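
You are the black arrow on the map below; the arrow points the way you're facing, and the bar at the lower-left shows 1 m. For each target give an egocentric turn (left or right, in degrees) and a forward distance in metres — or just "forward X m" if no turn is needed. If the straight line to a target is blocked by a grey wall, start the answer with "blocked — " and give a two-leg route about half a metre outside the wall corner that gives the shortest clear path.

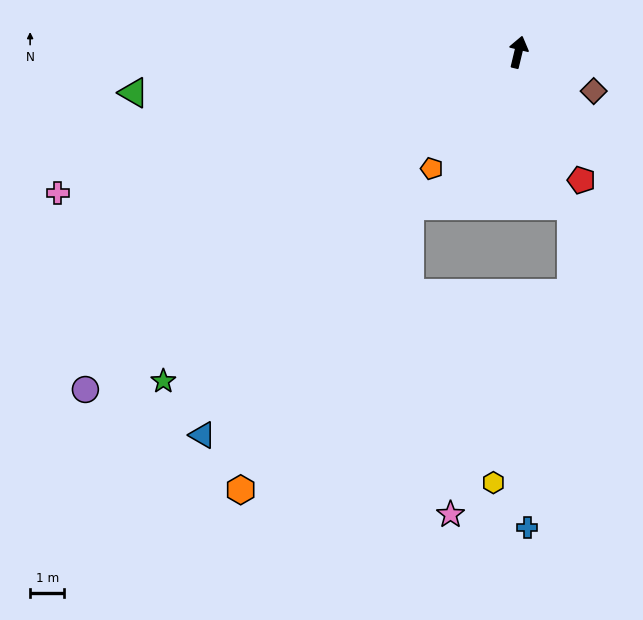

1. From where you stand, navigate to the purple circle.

turn left 141°, forward 16.1 m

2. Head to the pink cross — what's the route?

turn left 121°, forward 14.1 m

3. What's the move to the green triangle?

turn left 110°, forward 11.3 m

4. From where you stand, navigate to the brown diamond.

turn right 104°, forward 2.5 m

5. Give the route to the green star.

turn left 146°, forward 14.2 m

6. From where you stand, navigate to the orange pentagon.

turn left 157°, forward 4.2 m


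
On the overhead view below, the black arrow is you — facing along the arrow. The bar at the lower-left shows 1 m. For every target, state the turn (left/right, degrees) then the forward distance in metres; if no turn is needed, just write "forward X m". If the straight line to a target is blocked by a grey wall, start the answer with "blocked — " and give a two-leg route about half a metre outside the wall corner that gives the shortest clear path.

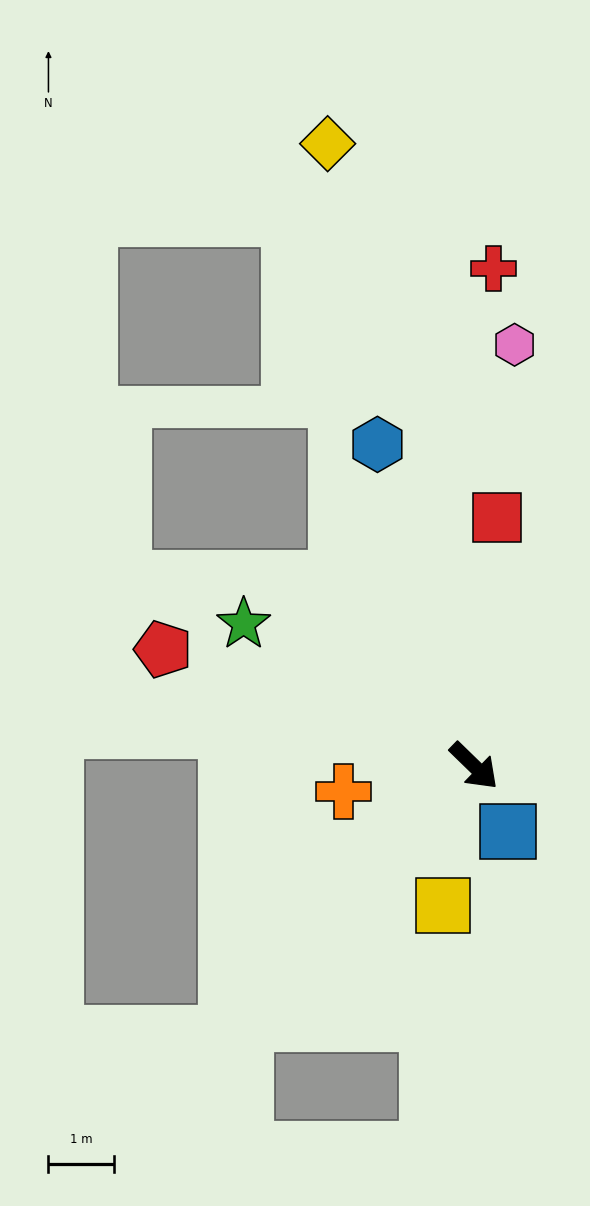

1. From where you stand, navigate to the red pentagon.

turn right 156°, forward 5.1 m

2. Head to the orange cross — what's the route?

turn right 125°, forward 2.0 m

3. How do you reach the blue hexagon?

turn left 151°, forward 5.1 m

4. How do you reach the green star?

turn right 167°, forward 4.1 m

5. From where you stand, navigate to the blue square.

turn right 18°, forward 1.1 m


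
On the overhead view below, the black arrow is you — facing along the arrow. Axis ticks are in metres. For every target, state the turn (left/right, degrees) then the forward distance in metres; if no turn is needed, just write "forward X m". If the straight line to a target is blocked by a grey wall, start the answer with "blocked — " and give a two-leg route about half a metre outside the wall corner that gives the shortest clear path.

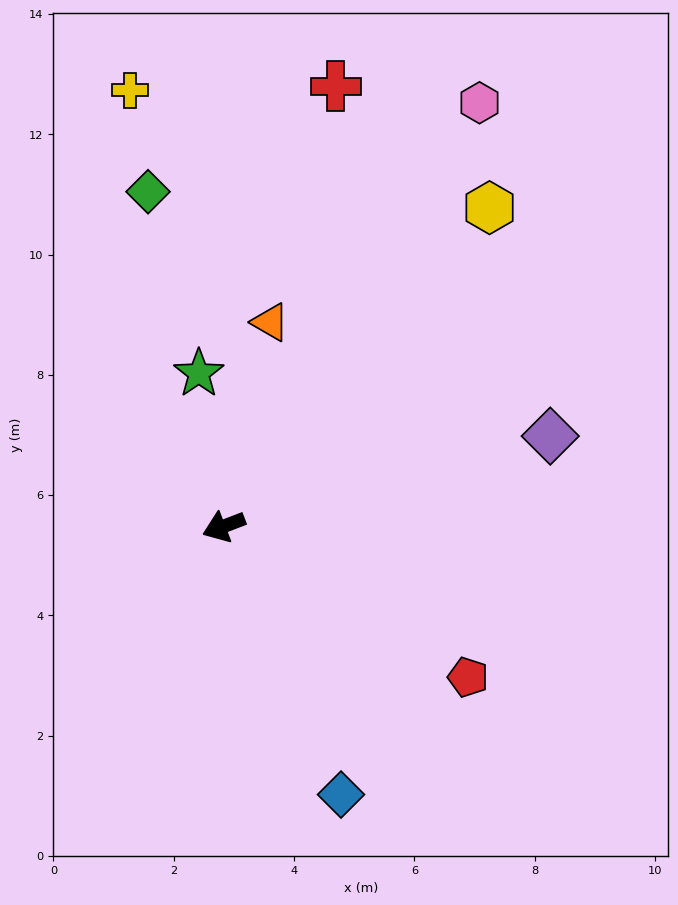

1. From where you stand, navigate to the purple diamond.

turn left 174°, forward 5.6 m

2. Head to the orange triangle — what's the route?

turn right 124°, forward 3.5 m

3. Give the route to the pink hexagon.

turn right 142°, forward 8.2 m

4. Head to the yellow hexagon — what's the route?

turn right 151°, forward 6.9 m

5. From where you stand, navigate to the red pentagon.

turn left 127°, forward 4.8 m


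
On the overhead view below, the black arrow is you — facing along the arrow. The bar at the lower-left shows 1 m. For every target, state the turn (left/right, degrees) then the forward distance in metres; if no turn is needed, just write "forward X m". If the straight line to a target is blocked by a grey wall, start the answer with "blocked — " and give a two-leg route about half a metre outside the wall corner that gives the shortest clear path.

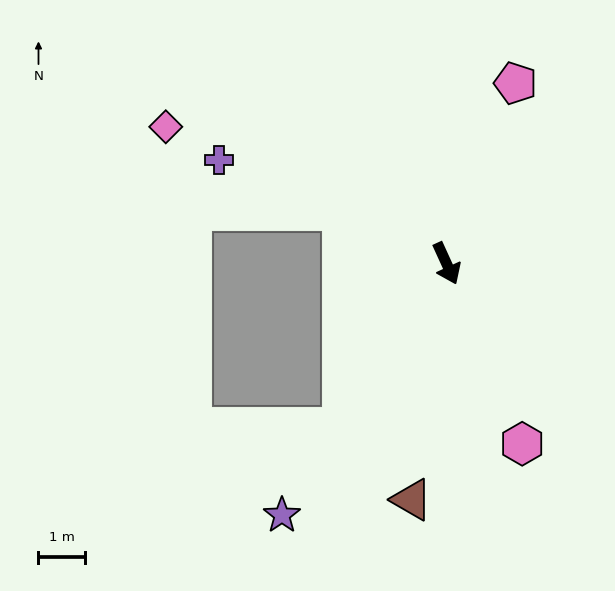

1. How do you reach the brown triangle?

turn right 33°, forward 5.1 m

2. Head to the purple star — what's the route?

turn right 58°, forward 6.5 m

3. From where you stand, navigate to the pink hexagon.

forward 4.2 m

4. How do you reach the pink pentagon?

turn left 135°, forward 4.2 m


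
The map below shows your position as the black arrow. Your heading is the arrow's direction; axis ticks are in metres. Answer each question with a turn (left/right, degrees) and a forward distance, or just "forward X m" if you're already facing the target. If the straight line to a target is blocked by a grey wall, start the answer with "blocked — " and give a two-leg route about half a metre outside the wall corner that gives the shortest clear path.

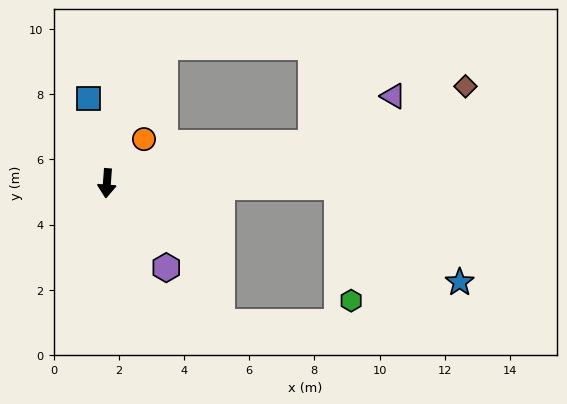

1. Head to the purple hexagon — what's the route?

turn left 39°, forward 3.2 m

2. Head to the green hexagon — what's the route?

blocked — turn left 94°, forward 7.1 m, then turn right 83°, forward 3.5 m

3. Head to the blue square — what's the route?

turn right 164°, forward 2.7 m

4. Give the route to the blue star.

blocked — turn left 94°, forward 7.1 m, then turn right 38°, forward 4.8 m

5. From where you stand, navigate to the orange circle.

turn left 144°, forward 1.8 m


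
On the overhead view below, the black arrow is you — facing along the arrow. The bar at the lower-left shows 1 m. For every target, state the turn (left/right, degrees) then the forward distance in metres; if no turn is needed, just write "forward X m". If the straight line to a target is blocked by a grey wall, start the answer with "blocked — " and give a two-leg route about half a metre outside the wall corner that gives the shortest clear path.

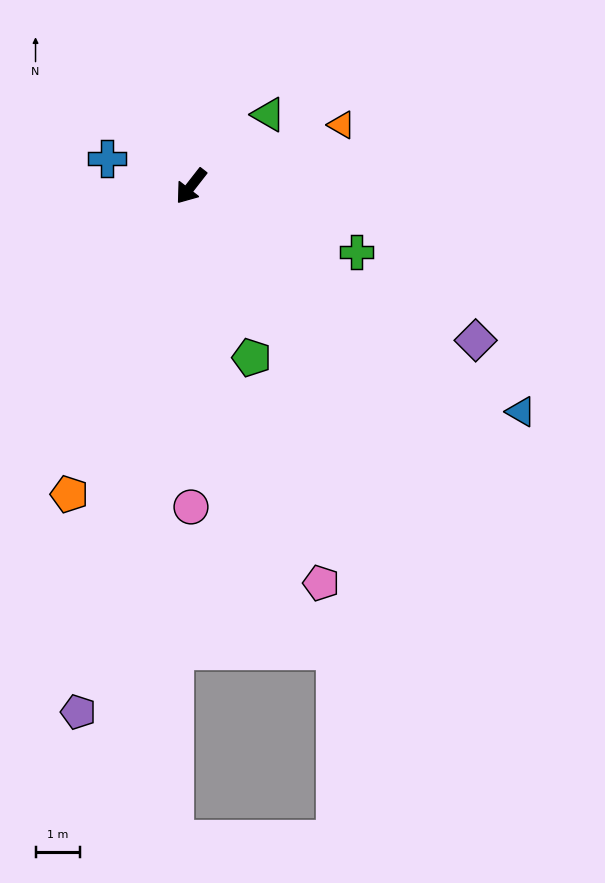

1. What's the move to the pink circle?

turn left 38°, forward 7.2 m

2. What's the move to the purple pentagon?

turn left 26°, forward 12.1 m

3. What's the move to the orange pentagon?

turn left 16°, forward 7.5 m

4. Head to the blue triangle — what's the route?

turn left 94°, forward 9.0 m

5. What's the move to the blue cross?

turn right 70°, forward 2.0 m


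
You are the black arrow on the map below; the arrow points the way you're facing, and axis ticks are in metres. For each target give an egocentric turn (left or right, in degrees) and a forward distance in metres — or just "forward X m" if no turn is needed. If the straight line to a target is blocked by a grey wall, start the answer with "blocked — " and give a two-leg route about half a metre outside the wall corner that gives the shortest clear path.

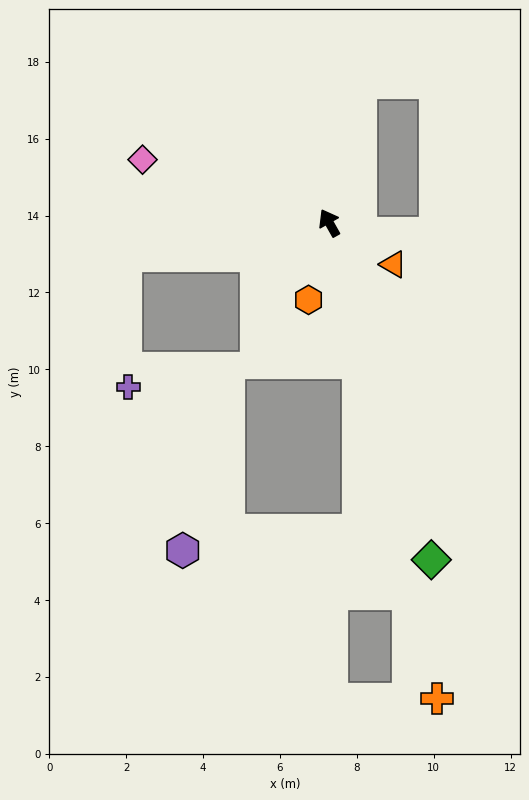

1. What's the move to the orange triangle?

turn right 152°, forward 2.0 m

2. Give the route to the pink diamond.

turn left 42°, forward 5.1 m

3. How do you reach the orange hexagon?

turn left 136°, forward 2.1 m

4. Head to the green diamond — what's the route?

turn left 167°, forward 9.2 m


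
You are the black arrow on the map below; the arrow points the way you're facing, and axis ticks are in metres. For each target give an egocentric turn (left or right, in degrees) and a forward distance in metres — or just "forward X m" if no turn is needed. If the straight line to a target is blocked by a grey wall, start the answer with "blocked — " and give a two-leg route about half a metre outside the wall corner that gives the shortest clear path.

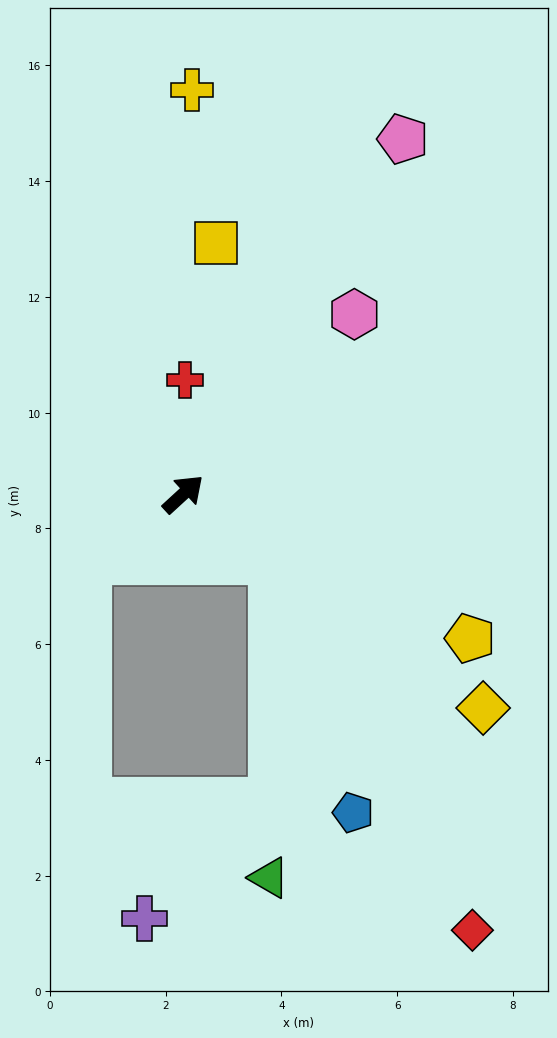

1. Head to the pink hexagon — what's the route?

turn left 4°, forward 4.3 m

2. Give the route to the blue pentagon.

blocked — turn right 79°, forward 1.9 m, then turn right 36°, forward 4.6 m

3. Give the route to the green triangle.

blocked — turn right 79°, forward 1.9 m, then turn right 54°, forward 5.5 m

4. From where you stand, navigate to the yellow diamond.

turn right 78°, forward 6.4 m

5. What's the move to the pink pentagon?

turn left 16°, forward 7.2 m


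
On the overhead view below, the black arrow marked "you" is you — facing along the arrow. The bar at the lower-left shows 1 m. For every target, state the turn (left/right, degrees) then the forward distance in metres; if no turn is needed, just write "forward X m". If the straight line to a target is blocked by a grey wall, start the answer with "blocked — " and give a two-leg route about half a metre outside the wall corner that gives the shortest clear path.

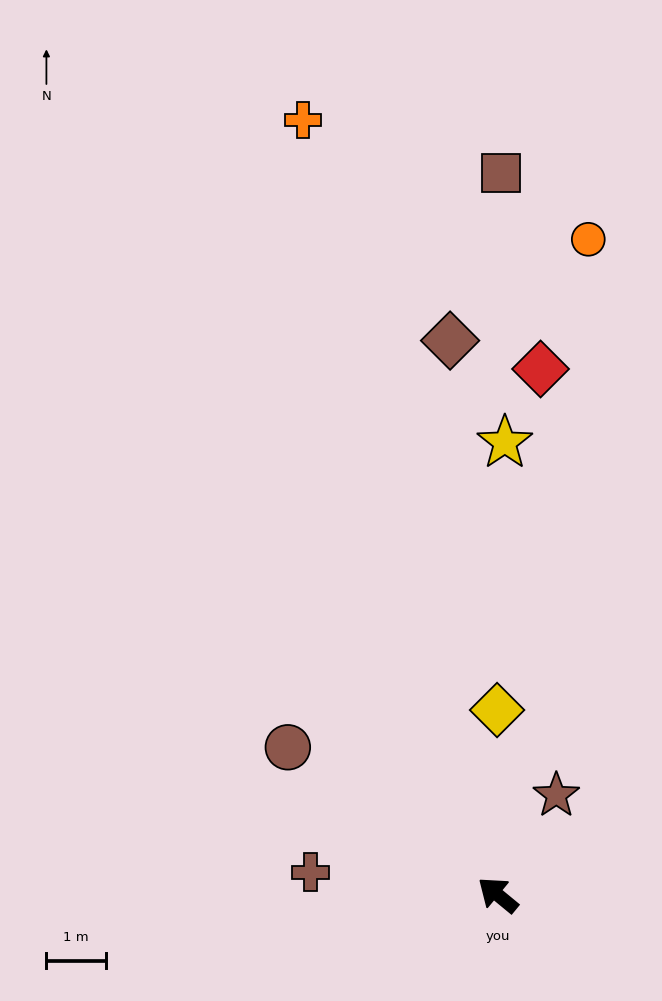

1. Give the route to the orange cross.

turn right 36°, forward 13.4 m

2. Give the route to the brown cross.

turn left 33°, forward 3.2 m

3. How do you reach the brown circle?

turn left 4°, forward 4.3 m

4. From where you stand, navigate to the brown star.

turn right 81°, forward 1.9 m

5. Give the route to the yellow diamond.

turn right 50°, forward 3.1 m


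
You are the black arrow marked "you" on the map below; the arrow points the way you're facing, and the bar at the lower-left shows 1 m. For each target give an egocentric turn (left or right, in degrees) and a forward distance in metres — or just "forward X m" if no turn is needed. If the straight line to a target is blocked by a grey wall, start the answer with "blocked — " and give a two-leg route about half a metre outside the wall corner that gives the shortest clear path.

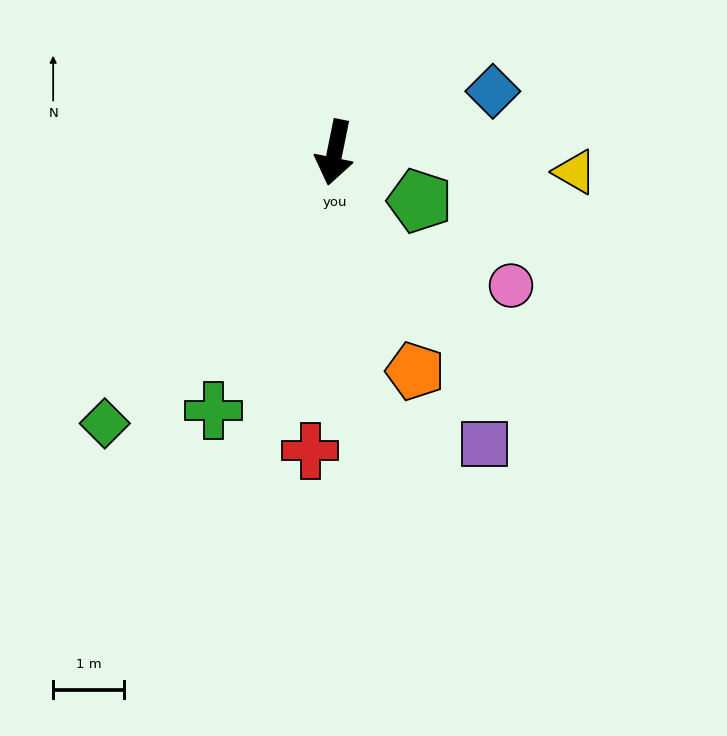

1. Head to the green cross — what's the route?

turn right 14°, forward 4.0 m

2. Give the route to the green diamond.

turn right 29°, forward 5.0 m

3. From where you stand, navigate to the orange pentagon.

turn left 32°, forward 3.3 m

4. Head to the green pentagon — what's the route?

turn left 72°, forward 1.4 m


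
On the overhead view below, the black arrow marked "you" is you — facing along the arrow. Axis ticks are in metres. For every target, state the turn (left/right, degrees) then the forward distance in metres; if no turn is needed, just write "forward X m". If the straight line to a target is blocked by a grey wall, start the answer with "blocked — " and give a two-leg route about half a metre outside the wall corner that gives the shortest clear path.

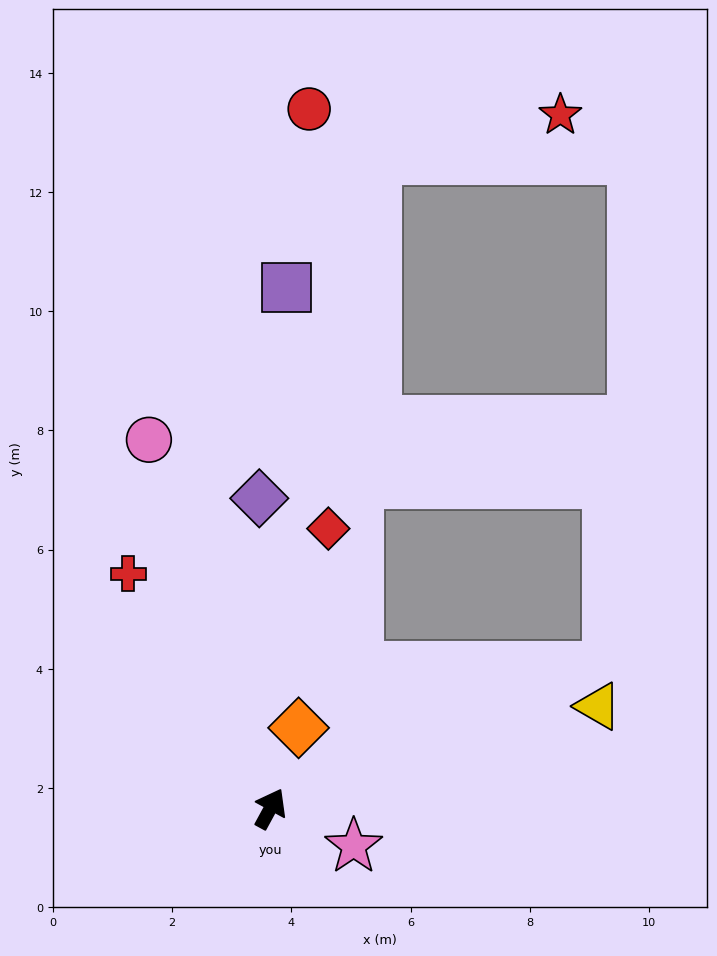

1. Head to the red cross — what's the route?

turn left 60°, forward 4.6 m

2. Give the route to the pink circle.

turn left 47°, forward 6.5 m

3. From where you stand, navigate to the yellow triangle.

turn right 44°, forward 5.8 m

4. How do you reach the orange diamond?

turn left 9°, forward 1.4 m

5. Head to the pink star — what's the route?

turn right 86°, forward 1.5 m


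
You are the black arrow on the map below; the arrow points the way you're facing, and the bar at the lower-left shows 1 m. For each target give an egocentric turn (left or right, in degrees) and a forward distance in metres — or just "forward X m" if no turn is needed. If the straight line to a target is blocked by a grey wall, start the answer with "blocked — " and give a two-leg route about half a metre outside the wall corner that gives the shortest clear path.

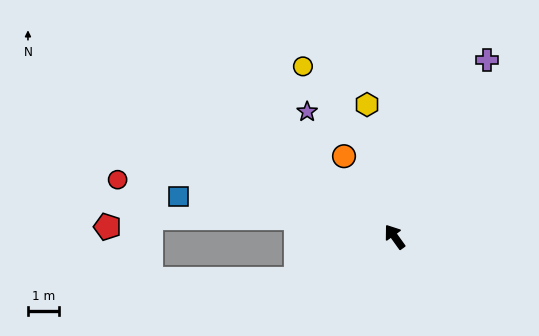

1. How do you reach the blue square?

turn left 44°, forward 7.2 m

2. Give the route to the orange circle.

turn right 4°, forward 3.1 m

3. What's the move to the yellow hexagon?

turn right 24°, forward 4.4 m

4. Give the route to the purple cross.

turn right 63°, forward 6.5 m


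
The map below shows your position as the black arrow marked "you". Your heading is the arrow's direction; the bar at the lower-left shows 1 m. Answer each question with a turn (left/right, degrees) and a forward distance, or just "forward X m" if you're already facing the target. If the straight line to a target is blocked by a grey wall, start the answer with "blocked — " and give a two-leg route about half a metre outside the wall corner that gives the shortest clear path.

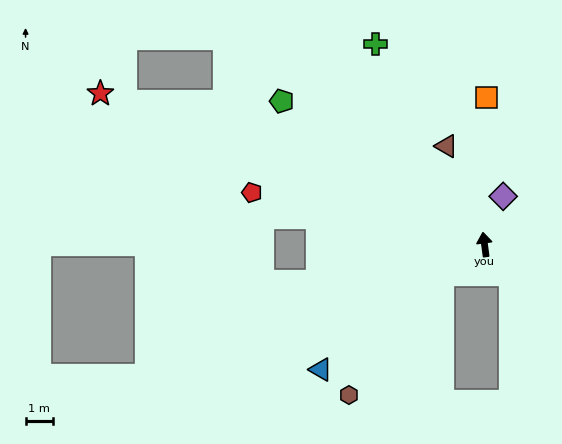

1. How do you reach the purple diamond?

turn right 29°, forward 1.9 m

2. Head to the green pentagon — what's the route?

turn left 47°, forward 9.0 m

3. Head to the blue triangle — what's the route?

turn left 120°, forward 7.5 m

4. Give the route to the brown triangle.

turn left 14°, forward 3.8 m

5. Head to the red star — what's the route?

turn left 61°, forward 15.0 m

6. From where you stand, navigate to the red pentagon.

turn left 70°, forward 8.7 m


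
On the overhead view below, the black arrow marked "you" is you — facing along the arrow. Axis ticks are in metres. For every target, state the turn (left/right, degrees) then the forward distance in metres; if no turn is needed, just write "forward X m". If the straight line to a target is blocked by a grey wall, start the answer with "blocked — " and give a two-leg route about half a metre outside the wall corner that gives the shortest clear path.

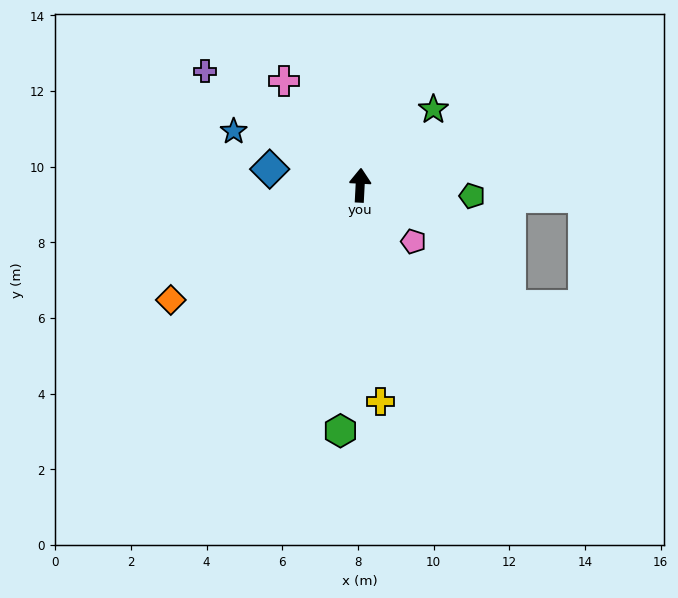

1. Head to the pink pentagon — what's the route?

turn right 134°, forward 2.0 m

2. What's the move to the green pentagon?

turn right 92°, forward 3.0 m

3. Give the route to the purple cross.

turn left 57°, forward 5.1 m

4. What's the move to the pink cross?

turn left 39°, forward 3.4 m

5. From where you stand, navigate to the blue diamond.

turn left 83°, forward 2.4 m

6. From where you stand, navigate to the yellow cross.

turn right 172°, forward 5.7 m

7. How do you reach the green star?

turn right 41°, forward 2.8 m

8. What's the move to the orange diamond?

turn left 124°, forward 5.9 m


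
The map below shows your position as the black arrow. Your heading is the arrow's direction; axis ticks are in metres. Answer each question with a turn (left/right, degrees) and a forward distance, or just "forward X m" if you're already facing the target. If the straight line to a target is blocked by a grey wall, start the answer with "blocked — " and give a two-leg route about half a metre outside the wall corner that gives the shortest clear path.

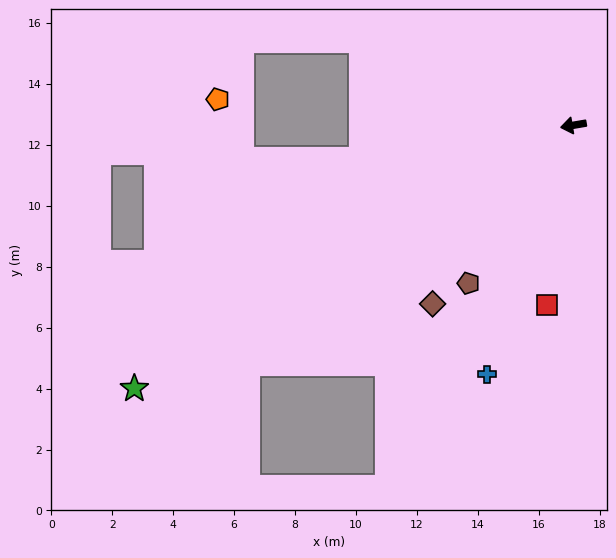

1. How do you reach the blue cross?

turn left 61°, forward 8.7 m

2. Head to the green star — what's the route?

turn left 21°, forward 16.8 m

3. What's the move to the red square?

turn left 72°, forward 6.0 m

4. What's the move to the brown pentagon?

turn left 47°, forward 6.2 m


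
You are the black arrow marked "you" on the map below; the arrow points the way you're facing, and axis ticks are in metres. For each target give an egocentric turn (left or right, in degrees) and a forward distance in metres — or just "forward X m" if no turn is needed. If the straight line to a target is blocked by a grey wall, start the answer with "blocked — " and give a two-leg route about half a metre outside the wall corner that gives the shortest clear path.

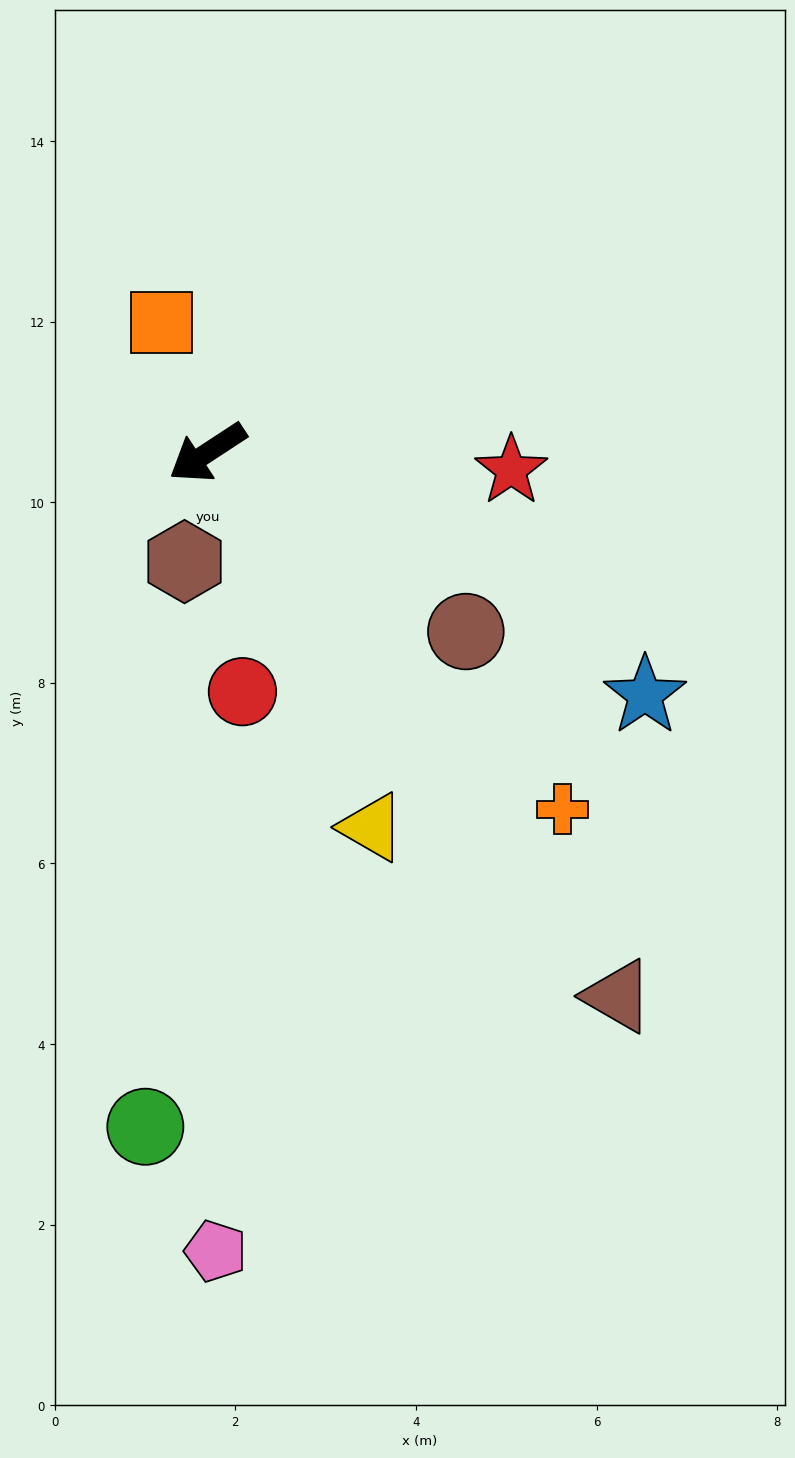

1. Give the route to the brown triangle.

turn left 94°, forward 7.5 m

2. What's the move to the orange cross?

turn left 102°, forward 5.6 m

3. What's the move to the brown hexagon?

turn left 45°, forward 1.2 m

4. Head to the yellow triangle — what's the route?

turn left 80°, forward 4.5 m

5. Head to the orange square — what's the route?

turn right 104°, forward 1.5 m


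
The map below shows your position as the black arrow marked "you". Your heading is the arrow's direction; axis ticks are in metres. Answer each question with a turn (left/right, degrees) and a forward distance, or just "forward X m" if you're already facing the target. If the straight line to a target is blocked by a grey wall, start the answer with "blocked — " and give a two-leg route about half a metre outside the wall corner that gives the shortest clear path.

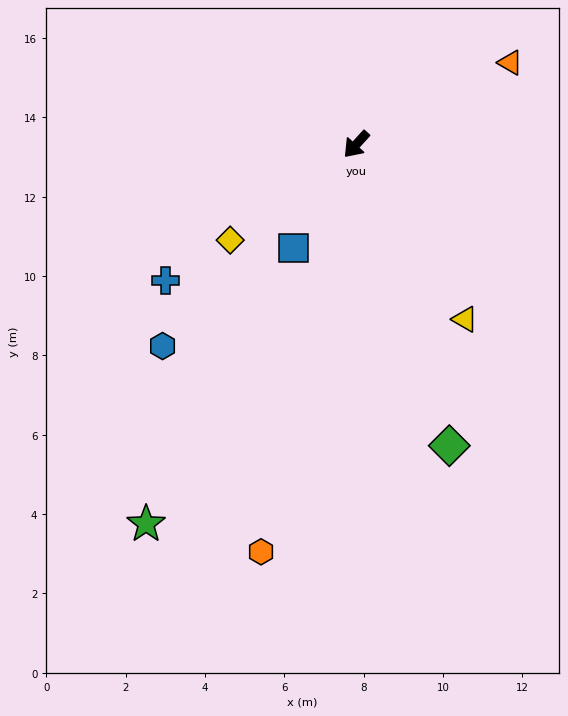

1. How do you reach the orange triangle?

turn left 160°, forward 4.4 m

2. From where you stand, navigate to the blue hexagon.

forward 7.0 m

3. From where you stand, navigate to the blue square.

turn left 11°, forward 3.0 m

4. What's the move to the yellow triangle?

turn left 74°, forward 5.2 m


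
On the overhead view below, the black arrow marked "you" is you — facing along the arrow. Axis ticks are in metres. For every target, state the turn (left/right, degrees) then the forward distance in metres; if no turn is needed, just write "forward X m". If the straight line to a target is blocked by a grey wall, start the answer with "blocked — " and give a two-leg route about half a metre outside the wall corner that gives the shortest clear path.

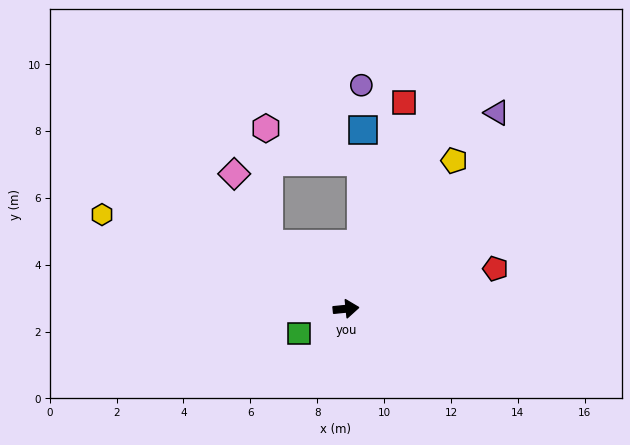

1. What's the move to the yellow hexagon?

turn left 153°, forward 7.8 m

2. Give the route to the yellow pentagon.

turn left 48°, forward 5.5 m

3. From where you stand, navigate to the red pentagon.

turn left 9°, forward 4.6 m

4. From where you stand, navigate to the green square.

turn right 158°, forward 1.6 m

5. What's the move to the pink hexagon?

blocked — turn left 134°, forward 3.0 m, then turn right 48°, forward 3.5 m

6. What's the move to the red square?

turn left 69°, forward 6.4 m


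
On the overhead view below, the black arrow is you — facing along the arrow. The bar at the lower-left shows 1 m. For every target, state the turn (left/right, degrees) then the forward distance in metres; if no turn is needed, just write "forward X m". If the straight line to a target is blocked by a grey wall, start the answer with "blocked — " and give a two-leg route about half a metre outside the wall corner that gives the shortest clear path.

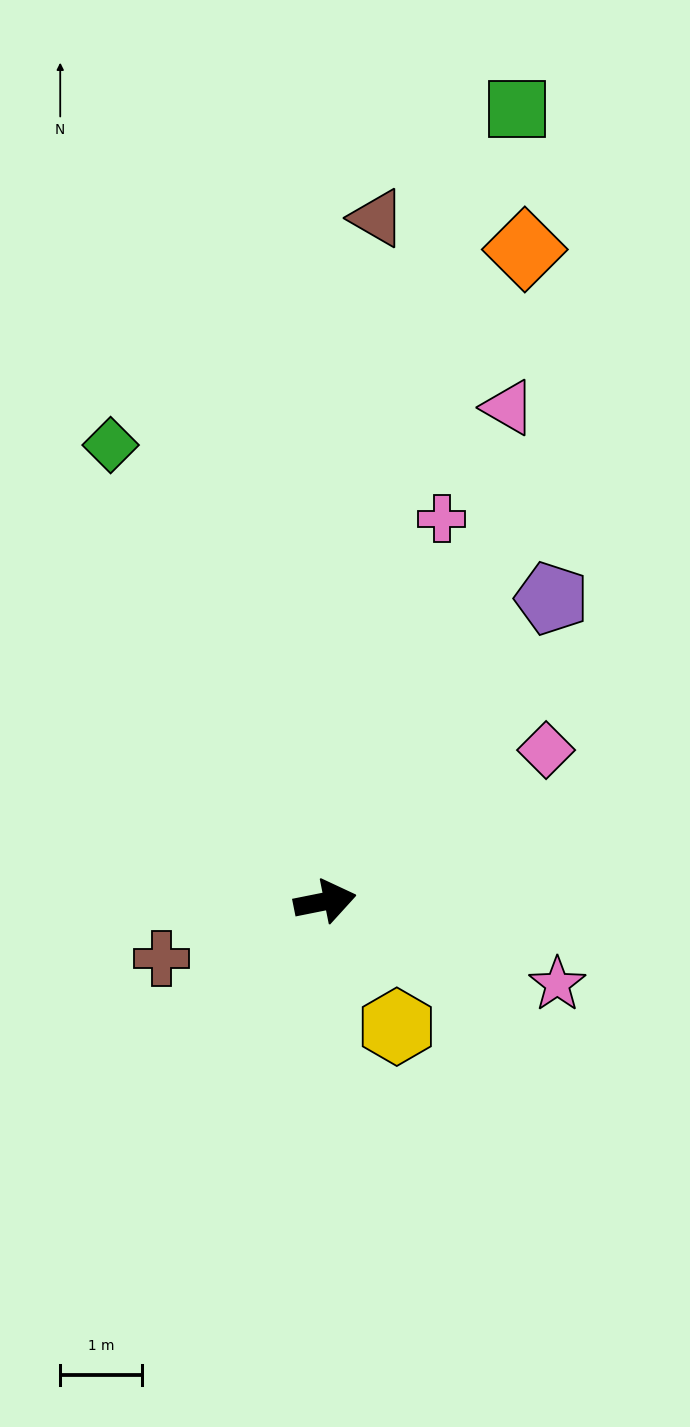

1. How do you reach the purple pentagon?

turn left 42°, forward 4.6 m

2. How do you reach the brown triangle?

turn left 74°, forward 8.3 m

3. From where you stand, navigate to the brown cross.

turn right 172°, forward 2.1 m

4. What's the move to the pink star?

turn right 31°, forward 3.0 m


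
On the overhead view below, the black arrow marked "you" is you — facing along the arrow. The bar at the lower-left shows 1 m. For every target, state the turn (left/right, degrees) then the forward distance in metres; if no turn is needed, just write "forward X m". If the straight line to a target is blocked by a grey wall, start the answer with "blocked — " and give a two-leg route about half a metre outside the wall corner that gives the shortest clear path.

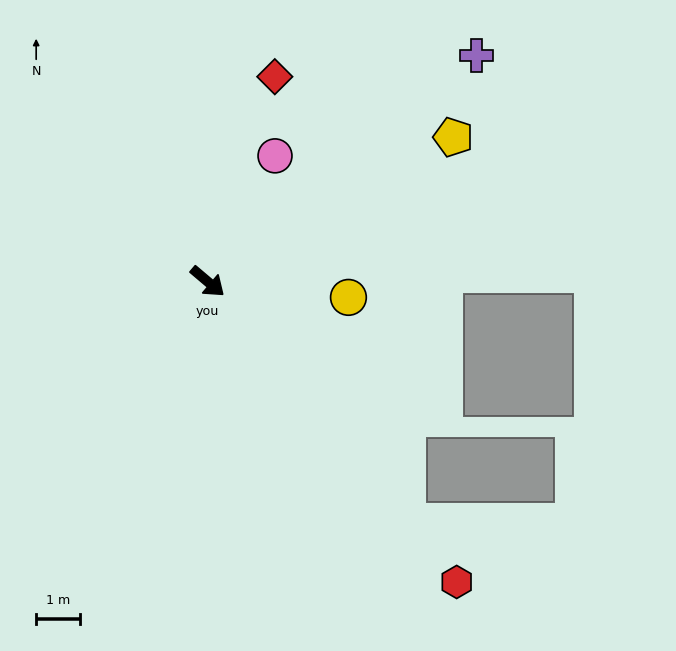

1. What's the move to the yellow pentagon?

turn left 71°, forward 6.6 m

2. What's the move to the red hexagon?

turn right 10°, forward 9.0 m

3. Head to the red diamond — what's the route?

turn left 112°, forward 5.0 m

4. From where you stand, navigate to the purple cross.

turn left 80°, forward 8.1 m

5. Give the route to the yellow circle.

turn left 34°, forward 3.3 m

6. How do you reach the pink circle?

turn left 102°, forward 3.3 m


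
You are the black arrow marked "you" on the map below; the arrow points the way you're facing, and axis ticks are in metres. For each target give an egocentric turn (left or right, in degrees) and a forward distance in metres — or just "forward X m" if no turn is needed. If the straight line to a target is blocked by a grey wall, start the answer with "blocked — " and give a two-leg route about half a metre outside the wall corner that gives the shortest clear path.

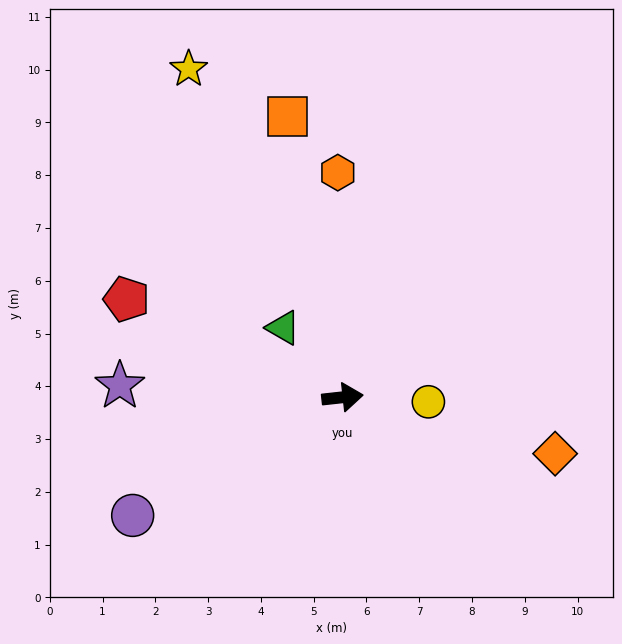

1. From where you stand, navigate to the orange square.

turn left 95°, forward 5.4 m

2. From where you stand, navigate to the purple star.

turn left 171°, forward 4.2 m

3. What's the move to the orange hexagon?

turn left 85°, forward 4.3 m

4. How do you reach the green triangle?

turn left 124°, forward 1.7 m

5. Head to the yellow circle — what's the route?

turn right 9°, forward 1.6 m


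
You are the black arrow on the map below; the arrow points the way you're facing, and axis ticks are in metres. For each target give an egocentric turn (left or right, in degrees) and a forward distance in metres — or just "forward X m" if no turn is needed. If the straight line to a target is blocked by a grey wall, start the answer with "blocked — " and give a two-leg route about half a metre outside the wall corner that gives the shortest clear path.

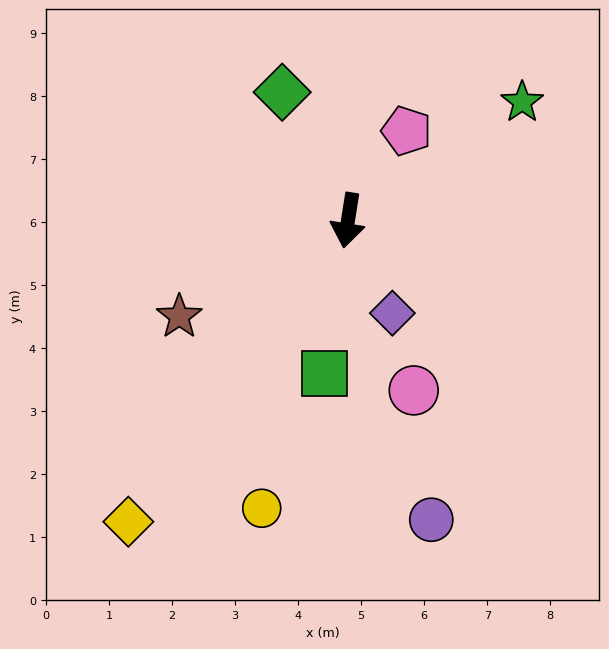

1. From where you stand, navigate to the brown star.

turn right 51°, forward 3.1 m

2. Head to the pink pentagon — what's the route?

turn left 156°, forward 1.7 m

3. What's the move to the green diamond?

turn right 144°, forward 2.3 m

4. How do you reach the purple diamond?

turn left 35°, forward 1.6 m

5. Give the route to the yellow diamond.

turn right 27°, forward 5.9 m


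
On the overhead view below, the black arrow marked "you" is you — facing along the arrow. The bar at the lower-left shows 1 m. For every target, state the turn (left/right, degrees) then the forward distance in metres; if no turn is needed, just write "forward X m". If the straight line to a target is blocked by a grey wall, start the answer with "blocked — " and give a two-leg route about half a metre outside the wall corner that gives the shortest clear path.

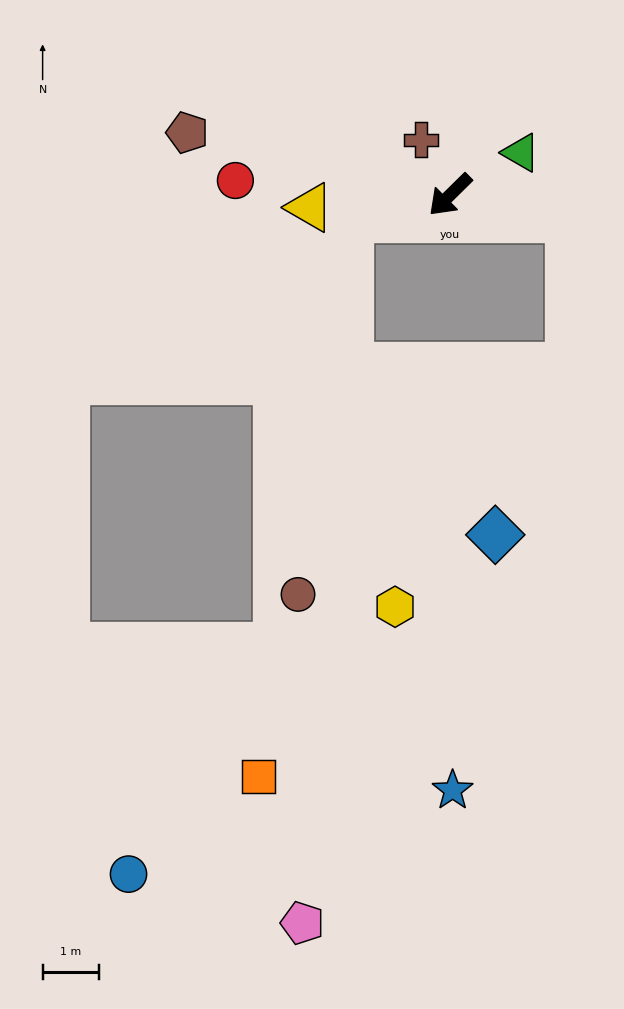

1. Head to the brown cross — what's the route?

turn right 107°, forward 1.1 m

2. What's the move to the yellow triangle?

turn right 39°, forward 2.5 m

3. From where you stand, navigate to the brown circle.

blocked — turn right 32°, forward 1.8 m, then turn left 70°, forward 6.7 m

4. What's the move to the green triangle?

turn left 166°, forward 1.5 m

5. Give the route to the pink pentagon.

blocked — turn right 32°, forward 1.8 m, then turn left 74°, forward 12.5 m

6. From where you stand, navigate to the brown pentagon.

turn right 58°, forward 4.8 m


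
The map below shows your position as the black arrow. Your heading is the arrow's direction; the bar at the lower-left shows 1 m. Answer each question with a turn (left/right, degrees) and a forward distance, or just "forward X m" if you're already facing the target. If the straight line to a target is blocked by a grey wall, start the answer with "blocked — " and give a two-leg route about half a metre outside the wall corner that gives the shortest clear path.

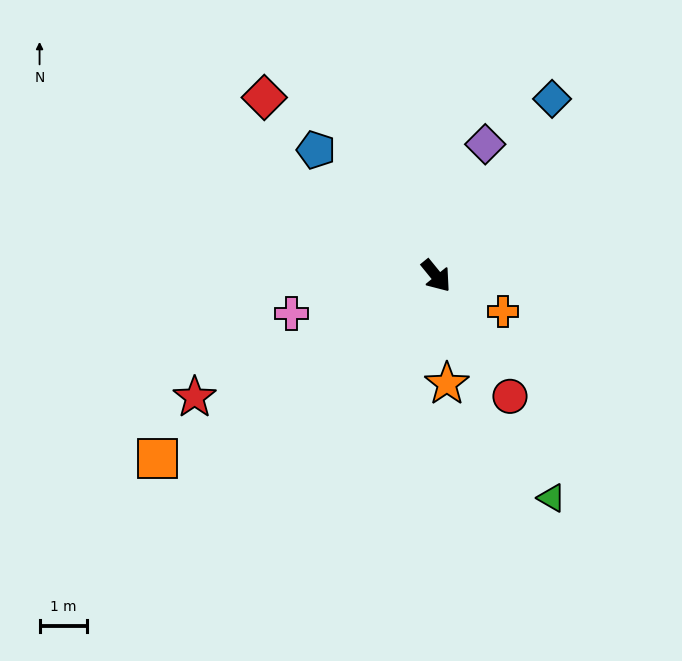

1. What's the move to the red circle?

turn right 8°, forward 3.0 m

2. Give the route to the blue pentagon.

turn right 176°, forward 3.7 m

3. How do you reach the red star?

turn right 103°, forward 5.7 m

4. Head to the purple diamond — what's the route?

turn left 120°, forward 3.0 m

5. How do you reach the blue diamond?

turn left 108°, forward 4.5 m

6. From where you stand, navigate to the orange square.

turn right 96°, forward 7.0 m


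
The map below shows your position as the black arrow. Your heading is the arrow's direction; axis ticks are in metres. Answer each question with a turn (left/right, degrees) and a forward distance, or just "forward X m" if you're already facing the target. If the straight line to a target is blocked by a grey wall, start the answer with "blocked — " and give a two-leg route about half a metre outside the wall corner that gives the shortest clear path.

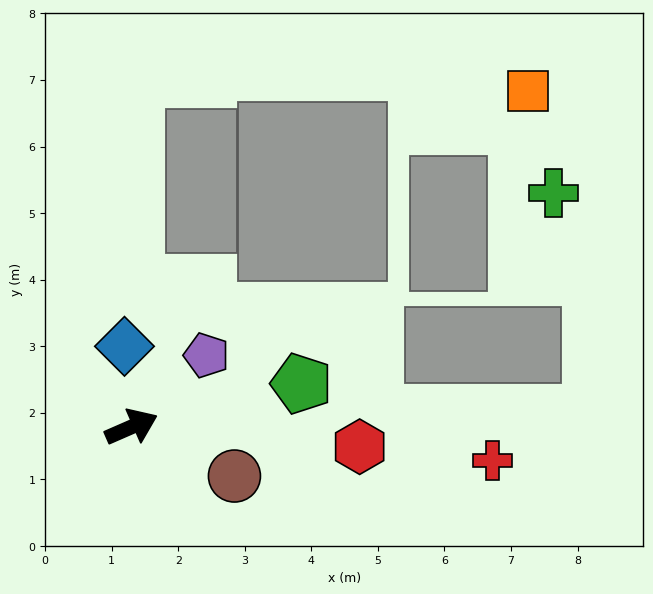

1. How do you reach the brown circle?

turn right 49°, forward 1.7 m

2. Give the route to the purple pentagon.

turn left 20°, forward 1.6 m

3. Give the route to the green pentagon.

turn right 9°, forward 2.6 m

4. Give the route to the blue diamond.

turn left 71°, forward 1.2 m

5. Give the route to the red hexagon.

turn right 29°, forward 3.4 m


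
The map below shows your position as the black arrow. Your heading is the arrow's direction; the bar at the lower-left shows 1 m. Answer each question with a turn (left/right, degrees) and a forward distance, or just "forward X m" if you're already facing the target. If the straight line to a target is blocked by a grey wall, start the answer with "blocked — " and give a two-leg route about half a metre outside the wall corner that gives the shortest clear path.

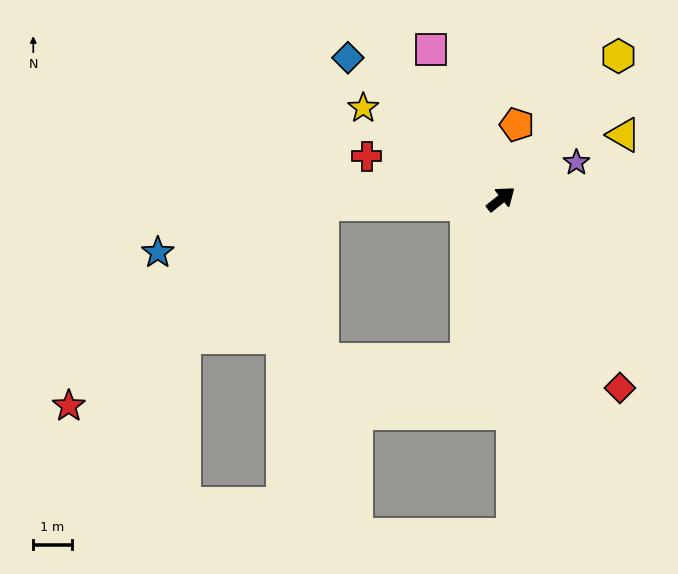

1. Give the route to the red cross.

turn left 124°, forward 3.7 m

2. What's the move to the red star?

blocked — turn left 143°, forward 4.6 m, then turn left 37°, forward 8.4 m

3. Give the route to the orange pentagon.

turn left 39°, forward 2.0 m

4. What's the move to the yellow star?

turn left 108°, forward 4.3 m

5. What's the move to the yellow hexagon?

turn left 12°, forward 4.8 m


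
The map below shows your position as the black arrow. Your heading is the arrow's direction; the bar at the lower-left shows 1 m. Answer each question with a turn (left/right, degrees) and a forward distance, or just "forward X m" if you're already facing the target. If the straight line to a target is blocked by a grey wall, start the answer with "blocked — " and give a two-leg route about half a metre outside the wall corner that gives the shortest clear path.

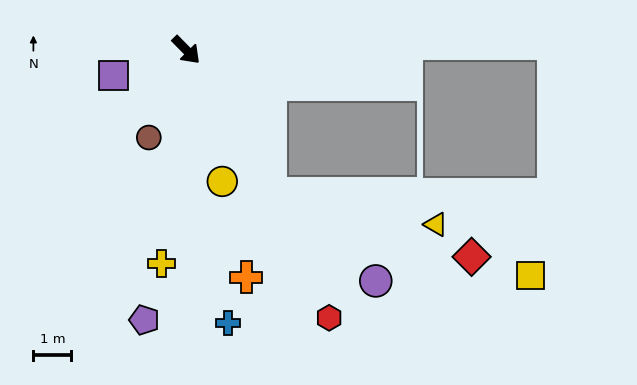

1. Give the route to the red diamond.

blocked — turn right 14°, forward 4.4 m, then turn left 42°, forward 5.5 m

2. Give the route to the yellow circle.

turn right 29°, forward 3.6 m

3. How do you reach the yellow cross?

turn right 51°, forward 5.7 m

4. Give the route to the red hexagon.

turn right 16°, forward 8.0 m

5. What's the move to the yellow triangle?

blocked — turn right 14°, forward 4.4 m, then turn left 49°, forward 4.4 m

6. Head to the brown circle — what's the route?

turn right 68°, forward 2.5 m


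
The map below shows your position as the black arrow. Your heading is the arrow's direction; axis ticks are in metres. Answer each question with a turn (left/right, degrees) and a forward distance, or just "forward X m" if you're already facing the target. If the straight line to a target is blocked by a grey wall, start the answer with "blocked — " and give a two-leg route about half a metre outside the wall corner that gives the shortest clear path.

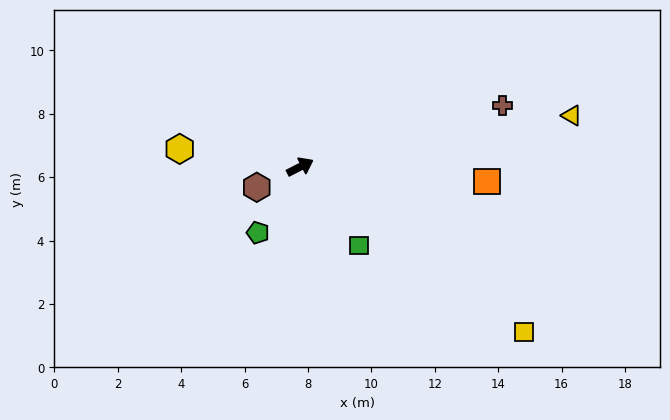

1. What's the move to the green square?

turn right 80°, forward 3.1 m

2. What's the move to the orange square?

turn right 32°, forward 5.9 m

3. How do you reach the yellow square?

turn right 64°, forward 8.8 m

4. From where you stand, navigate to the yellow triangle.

turn right 16°, forward 8.7 m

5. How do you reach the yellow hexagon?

turn left 144°, forward 3.8 m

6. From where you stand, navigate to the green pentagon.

turn right 150°, forward 2.5 m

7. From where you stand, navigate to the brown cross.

turn right 10°, forward 6.7 m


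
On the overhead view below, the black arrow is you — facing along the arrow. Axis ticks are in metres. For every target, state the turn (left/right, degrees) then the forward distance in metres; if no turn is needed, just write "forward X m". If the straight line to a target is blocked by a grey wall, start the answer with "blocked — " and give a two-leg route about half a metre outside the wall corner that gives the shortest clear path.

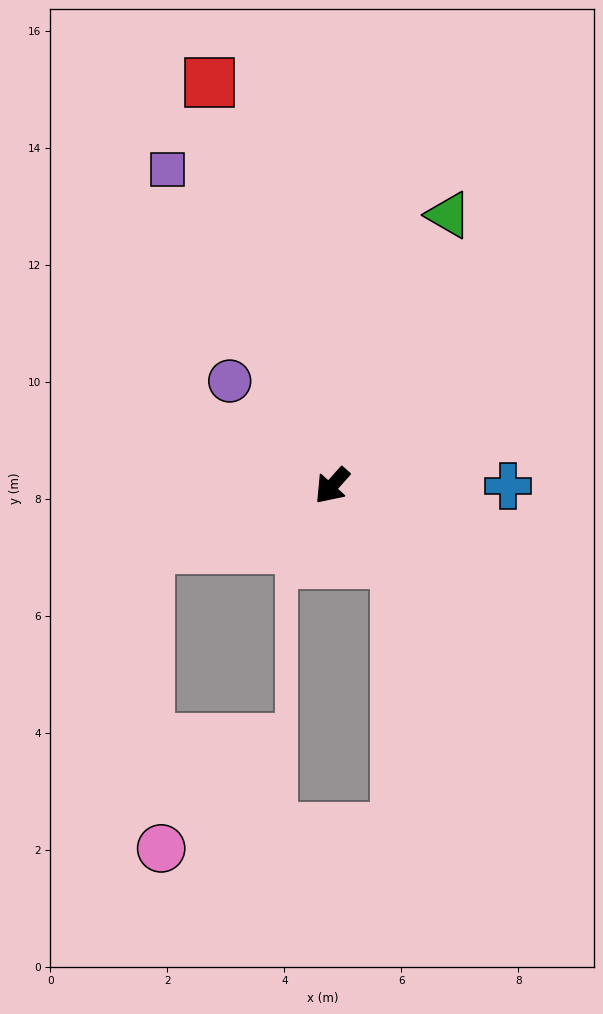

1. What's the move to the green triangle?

turn right 162°, forward 5.0 m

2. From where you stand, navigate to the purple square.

turn right 111°, forward 6.1 m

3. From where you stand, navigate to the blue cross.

turn left 132°, forward 3.0 m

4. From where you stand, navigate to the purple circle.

turn right 94°, forward 2.5 m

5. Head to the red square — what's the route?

turn right 121°, forward 7.2 m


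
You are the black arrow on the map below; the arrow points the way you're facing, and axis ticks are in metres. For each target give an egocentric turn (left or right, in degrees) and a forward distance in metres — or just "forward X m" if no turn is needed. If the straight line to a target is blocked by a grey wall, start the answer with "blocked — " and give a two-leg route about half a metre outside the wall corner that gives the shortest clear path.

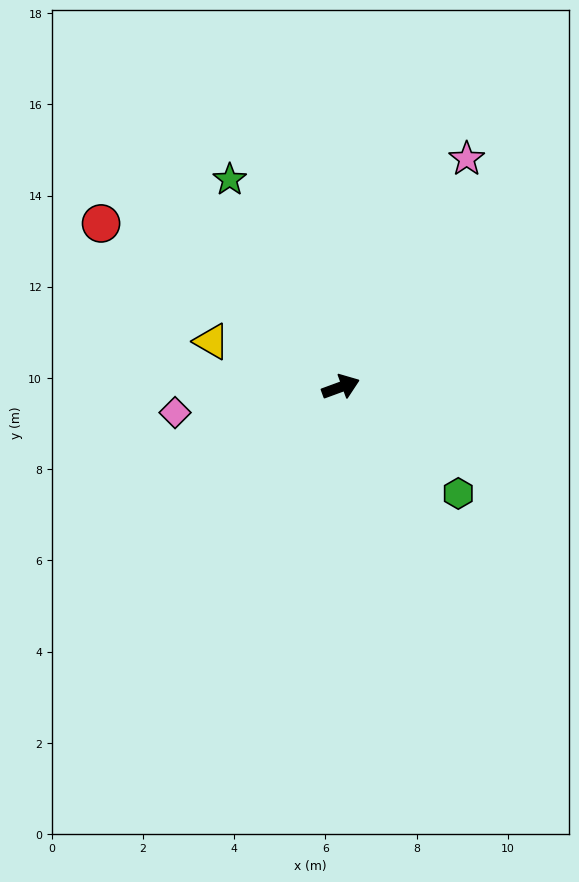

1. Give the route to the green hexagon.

turn right 62°, forward 3.5 m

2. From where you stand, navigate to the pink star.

turn left 41°, forward 5.7 m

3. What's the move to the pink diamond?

turn left 169°, forward 3.7 m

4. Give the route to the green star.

turn left 98°, forward 5.2 m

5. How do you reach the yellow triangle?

turn left 140°, forward 3.0 m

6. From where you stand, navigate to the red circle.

turn left 126°, forward 6.4 m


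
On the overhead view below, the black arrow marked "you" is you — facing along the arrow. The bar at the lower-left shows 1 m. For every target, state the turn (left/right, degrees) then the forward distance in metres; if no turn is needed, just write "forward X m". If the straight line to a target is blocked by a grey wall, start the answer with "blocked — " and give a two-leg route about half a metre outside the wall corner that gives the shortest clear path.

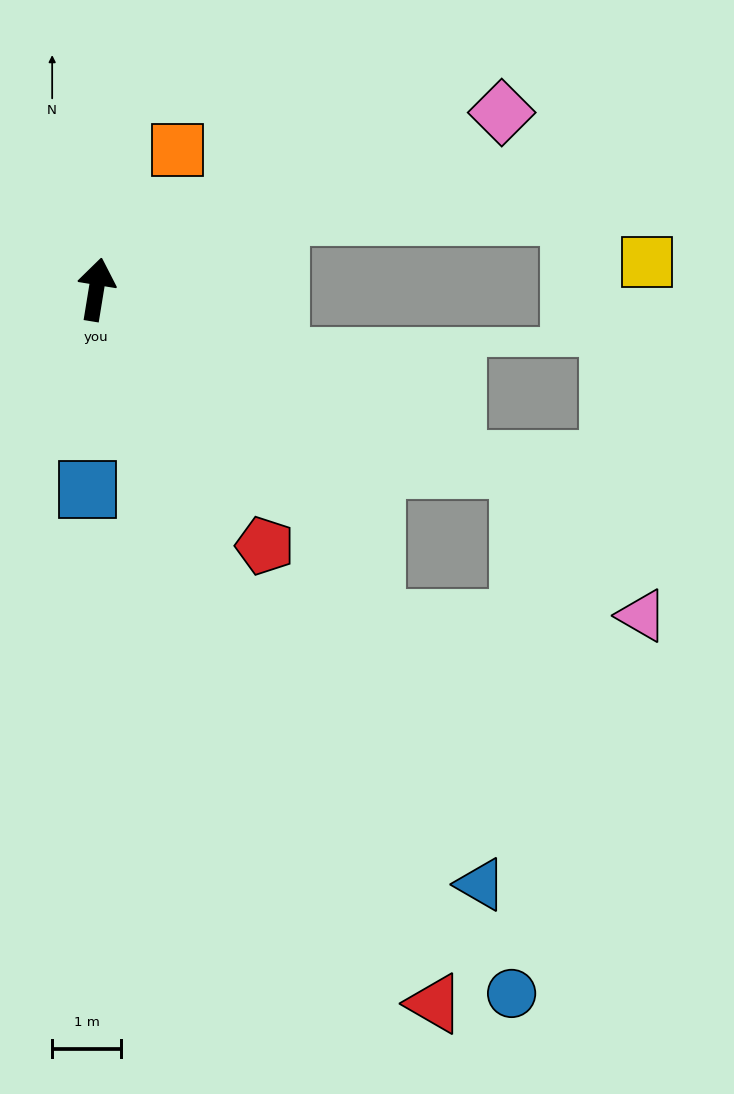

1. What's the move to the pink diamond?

turn right 57°, forward 6.4 m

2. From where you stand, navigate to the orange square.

turn right 21°, forward 2.3 m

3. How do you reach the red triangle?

turn right 145°, forward 11.4 m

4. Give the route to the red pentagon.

turn right 137°, forward 4.4 m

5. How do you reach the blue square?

turn right 173°, forward 2.9 m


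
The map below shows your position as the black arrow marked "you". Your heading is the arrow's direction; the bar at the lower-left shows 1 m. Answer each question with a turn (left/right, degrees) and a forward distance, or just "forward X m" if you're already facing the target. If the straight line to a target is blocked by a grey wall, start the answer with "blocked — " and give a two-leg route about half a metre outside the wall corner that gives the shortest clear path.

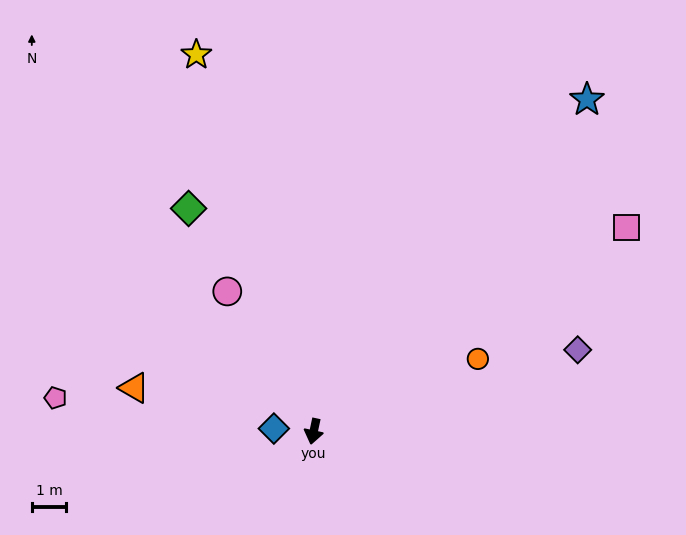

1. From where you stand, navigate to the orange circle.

turn left 126°, forward 5.2 m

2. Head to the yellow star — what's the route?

turn right 151°, forward 11.4 m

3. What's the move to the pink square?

turn left 135°, forward 10.8 m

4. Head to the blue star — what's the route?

turn left 153°, forward 12.5 m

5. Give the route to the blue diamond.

turn right 82°, forward 1.2 m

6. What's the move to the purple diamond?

turn left 119°, forward 8.0 m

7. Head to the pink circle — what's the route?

turn right 136°, forward 4.8 m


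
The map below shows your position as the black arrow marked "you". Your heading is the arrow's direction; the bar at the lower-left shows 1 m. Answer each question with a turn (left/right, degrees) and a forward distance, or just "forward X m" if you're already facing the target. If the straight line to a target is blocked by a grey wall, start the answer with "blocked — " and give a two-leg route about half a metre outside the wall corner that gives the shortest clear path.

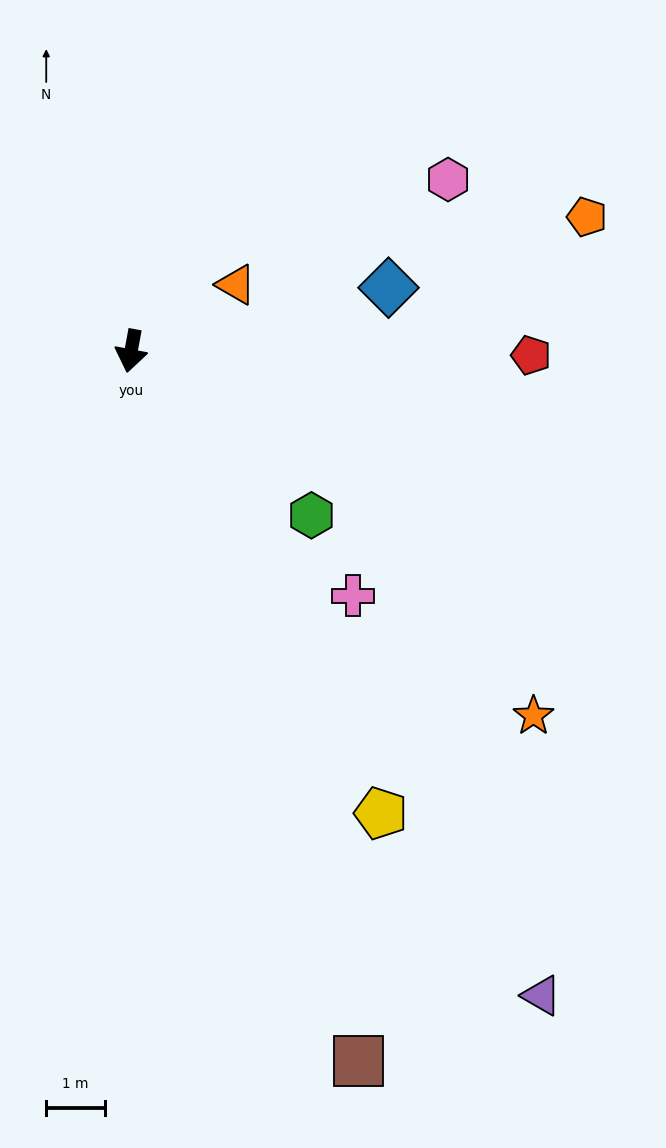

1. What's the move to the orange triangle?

turn left 133°, forward 2.1 m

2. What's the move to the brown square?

turn left 28°, forward 12.7 m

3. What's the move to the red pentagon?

turn left 100°, forward 6.8 m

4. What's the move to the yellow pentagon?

turn left 39°, forward 8.9 m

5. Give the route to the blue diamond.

turn left 114°, forward 4.5 m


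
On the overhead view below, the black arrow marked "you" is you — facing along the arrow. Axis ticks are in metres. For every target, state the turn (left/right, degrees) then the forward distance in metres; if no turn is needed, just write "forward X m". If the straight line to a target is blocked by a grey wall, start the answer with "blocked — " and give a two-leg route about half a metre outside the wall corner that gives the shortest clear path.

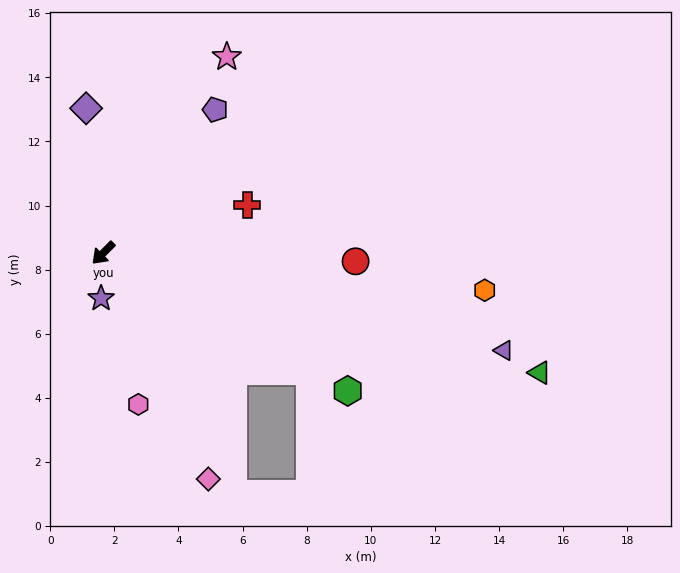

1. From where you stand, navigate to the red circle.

turn left 133°, forward 7.9 m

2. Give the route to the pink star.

turn right 167°, forward 7.2 m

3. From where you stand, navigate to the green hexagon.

turn left 106°, forward 8.8 m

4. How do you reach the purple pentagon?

turn right 173°, forward 5.7 m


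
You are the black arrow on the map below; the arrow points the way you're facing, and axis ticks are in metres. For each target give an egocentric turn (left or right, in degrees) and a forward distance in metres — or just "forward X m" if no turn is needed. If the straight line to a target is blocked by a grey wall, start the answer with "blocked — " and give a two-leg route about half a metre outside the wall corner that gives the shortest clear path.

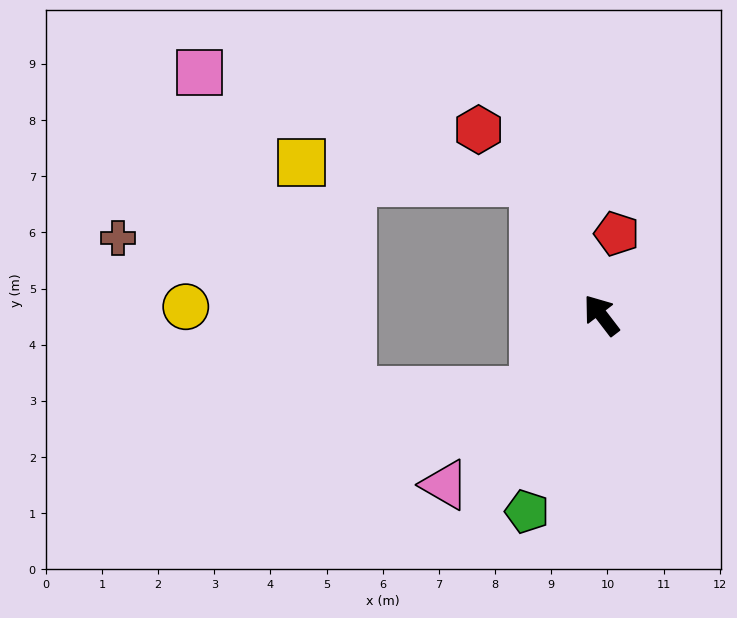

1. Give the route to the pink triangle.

turn left 100°, forward 4.1 m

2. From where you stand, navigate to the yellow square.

blocked — turn right 10°, forward 2.6 m, then turn left 58°, forward 4.1 m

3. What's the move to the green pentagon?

turn left 122°, forward 3.7 m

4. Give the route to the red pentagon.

turn right 48°, forward 1.5 m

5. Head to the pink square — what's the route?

blocked — turn right 10°, forward 2.6 m, then turn left 44°, forward 6.3 m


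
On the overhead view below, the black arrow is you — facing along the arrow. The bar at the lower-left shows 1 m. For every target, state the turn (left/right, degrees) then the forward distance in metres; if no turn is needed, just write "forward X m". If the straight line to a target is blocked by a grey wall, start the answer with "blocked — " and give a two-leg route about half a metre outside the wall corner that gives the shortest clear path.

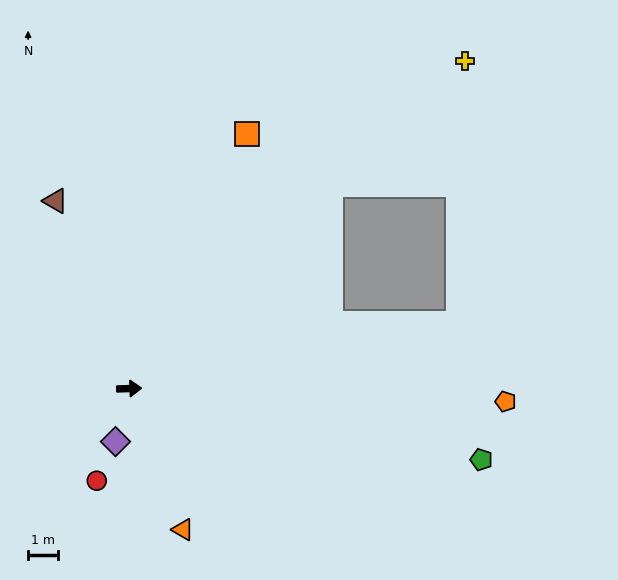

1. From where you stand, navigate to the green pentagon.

turn right 13°, forward 11.9 m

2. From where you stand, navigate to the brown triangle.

turn left 109°, forward 6.7 m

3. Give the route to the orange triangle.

turn right 71°, forward 5.0 m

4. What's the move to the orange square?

turn left 63°, forward 9.3 m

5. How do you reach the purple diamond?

turn right 106°, forward 1.8 m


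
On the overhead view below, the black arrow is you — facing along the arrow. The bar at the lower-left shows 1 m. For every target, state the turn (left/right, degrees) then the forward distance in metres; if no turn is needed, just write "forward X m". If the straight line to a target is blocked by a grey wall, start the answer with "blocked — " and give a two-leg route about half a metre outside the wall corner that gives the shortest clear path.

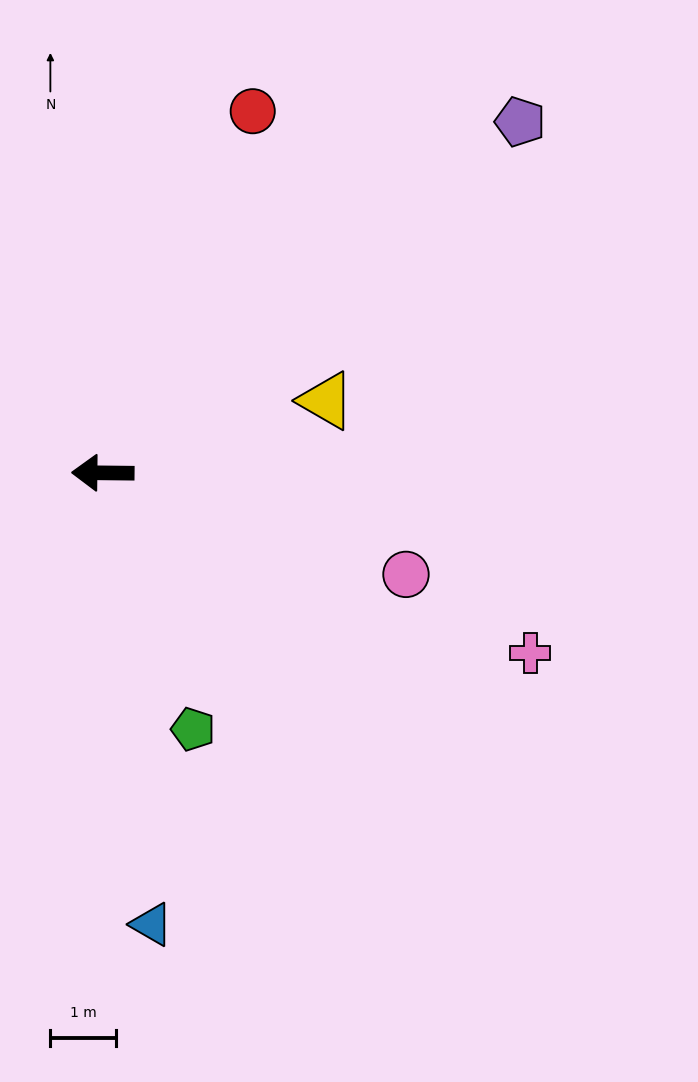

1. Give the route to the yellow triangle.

turn right 161°, forward 3.6 m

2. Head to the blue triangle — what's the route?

turn left 97°, forward 6.9 m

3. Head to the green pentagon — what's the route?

turn left 110°, forward 4.2 m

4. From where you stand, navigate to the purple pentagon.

turn right 139°, forward 8.3 m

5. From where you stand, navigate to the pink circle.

turn left 162°, forward 4.9 m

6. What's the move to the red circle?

turn right 112°, forward 6.0 m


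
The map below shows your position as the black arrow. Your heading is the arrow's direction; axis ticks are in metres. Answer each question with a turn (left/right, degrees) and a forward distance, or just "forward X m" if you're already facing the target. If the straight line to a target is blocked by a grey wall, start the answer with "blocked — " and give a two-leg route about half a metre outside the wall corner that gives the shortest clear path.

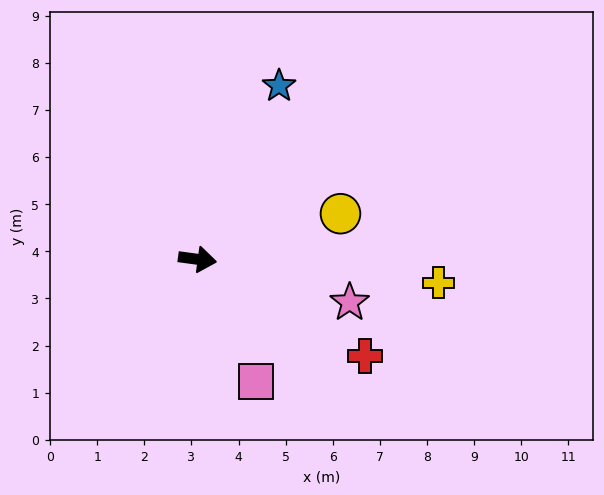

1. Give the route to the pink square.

turn right 57°, forward 2.9 m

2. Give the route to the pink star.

turn right 8°, forward 3.4 m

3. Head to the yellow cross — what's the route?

turn left 2°, forward 5.1 m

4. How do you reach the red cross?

turn right 22°, forward 4.1 m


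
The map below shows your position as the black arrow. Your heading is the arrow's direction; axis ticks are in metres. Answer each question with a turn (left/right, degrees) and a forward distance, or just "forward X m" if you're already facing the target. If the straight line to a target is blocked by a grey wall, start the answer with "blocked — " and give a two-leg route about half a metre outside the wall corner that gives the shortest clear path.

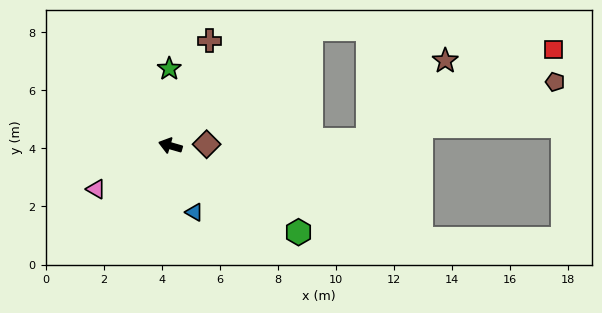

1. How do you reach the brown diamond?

turn right 162°, forward 1.3 m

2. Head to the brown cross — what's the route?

turn right 94°, forward 3.9 m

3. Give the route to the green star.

turn right 73°, forward 2.7 m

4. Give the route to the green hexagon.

turn left 162°, forward 5.3 m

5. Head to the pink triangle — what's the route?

turn left 46°, forward 3.0 m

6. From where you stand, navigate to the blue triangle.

turn left 126°, forward 2.4 m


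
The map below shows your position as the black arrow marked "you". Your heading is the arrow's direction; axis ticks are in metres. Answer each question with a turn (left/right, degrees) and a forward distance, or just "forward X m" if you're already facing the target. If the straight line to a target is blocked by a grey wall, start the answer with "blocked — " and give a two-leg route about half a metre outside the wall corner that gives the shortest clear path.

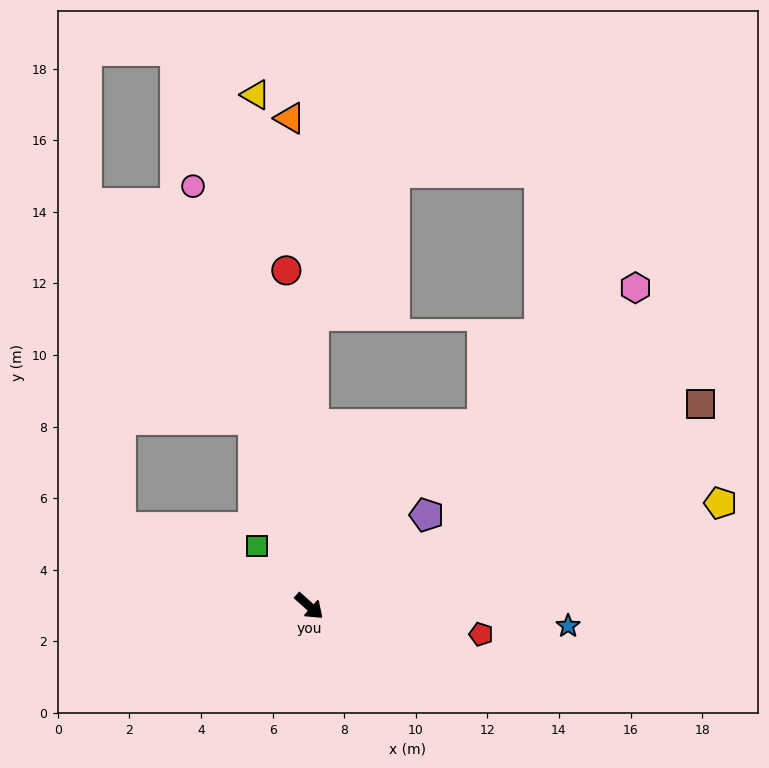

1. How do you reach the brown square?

turn left 69°, forward 12.3 m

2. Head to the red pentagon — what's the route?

turn left 32°, forward 4.9 m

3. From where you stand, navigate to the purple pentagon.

turn left 80°, forward 4.2 m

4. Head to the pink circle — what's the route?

turn left 147°, forward 12.2 m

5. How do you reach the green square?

turn left 173°, forward 2.2 m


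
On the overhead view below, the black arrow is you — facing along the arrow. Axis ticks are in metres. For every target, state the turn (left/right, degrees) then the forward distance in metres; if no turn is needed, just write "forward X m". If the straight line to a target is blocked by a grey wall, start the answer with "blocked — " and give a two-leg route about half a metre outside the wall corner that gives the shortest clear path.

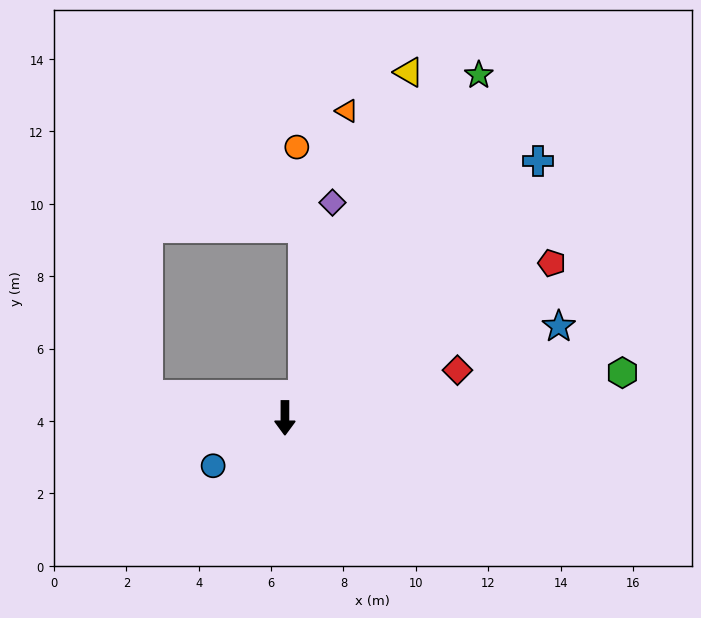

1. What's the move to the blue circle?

turn right 56°, forward 2.4 m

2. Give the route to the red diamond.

turn left 106°, forward 4.9 m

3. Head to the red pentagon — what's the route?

turn left 120°, forward 8.5 m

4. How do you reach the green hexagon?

turn left 98°, forward 9.4 m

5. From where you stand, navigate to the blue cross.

turn left 135°, forward 10.0 m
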